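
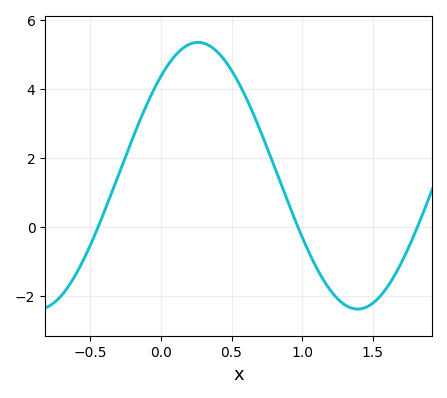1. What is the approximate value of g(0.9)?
0.71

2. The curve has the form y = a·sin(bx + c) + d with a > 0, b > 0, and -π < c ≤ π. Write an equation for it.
y = 3.87sin(2.78x + 0.84) + 1.48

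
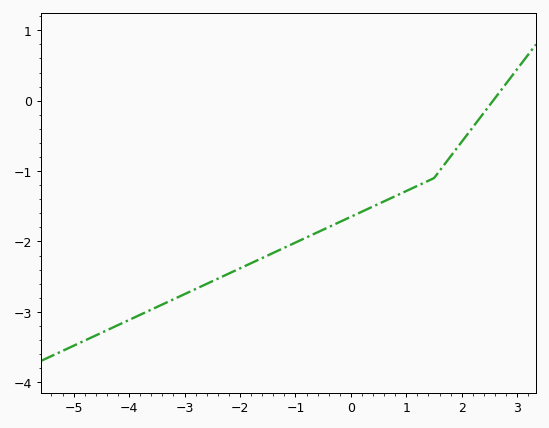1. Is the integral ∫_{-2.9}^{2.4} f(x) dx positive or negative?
negative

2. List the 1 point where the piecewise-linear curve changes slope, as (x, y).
(1.5, -1.1)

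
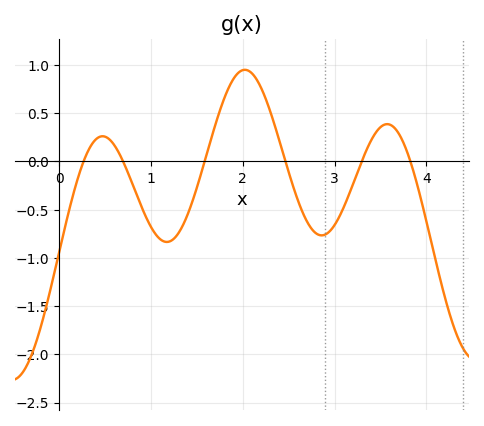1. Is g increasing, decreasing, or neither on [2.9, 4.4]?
neither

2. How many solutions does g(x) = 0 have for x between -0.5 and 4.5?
6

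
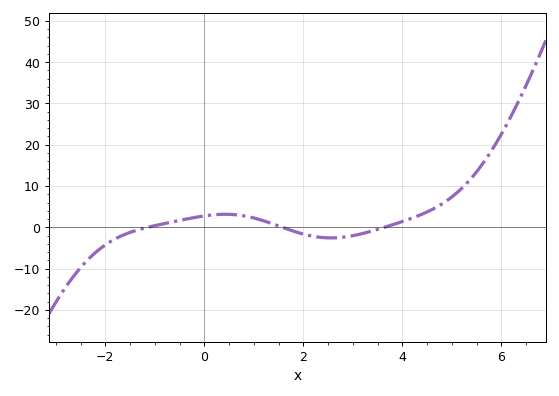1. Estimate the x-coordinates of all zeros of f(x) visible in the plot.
-1.15, 1.58, 3.64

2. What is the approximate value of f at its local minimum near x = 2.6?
-2.57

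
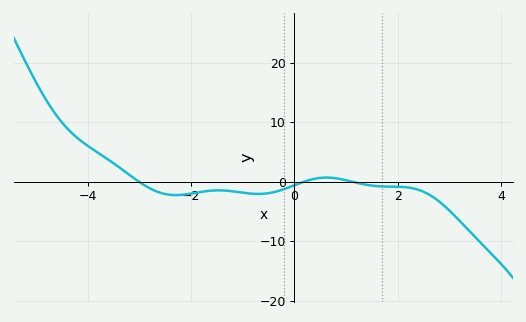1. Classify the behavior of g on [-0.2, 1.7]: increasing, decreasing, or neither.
neither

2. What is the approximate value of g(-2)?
-2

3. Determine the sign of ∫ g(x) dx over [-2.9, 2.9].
negative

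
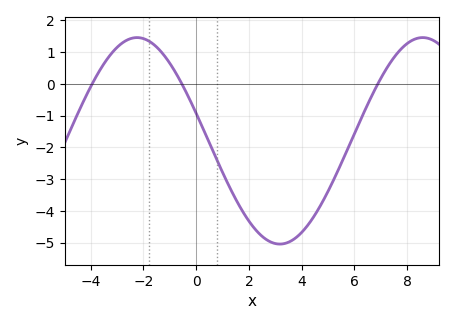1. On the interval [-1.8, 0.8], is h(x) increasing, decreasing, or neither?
decreasing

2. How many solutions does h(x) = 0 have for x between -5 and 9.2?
3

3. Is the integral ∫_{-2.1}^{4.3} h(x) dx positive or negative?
negative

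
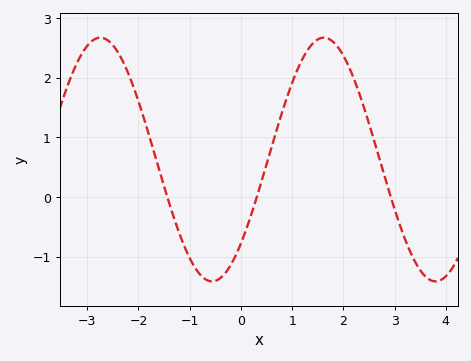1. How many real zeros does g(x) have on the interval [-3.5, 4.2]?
3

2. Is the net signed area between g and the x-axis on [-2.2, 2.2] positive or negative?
positive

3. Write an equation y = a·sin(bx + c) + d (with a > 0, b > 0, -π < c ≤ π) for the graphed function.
y = 2.04sin(1.44x - 0.76) + 0.63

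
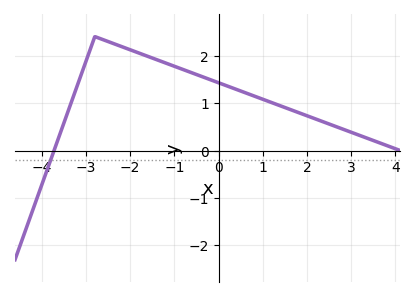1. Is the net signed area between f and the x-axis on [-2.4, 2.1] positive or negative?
positive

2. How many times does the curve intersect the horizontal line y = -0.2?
1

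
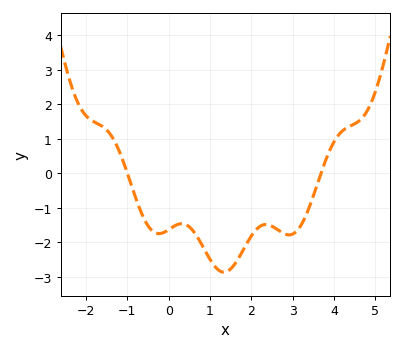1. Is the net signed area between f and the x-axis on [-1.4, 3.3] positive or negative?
negative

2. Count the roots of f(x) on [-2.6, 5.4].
2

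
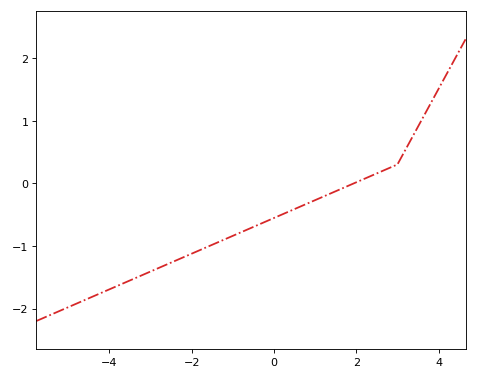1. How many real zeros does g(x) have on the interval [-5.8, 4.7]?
1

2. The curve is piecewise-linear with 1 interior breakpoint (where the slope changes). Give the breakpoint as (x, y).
(3, 0.3)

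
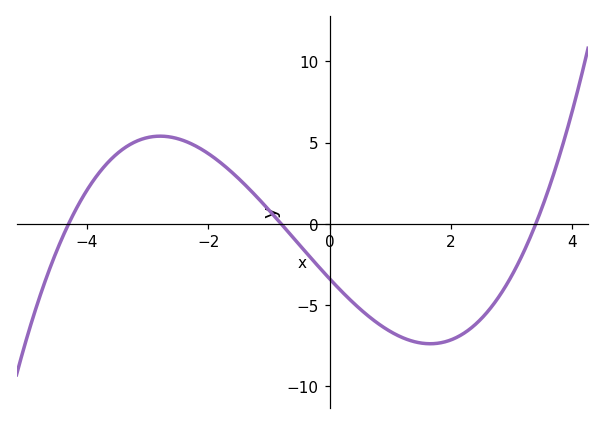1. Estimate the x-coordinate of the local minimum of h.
1.66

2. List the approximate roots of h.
-4.3, -0.8, 3.4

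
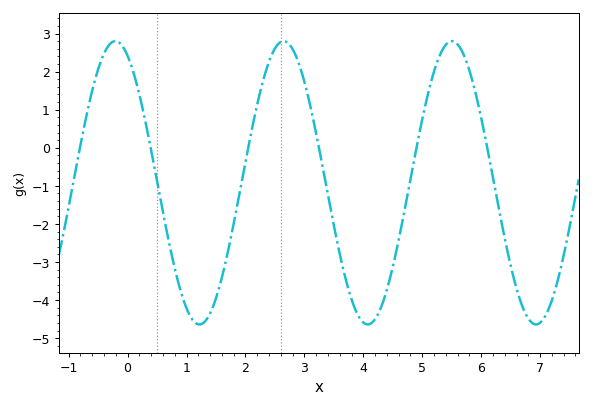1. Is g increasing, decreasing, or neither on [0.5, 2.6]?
neither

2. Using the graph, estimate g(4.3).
-4.19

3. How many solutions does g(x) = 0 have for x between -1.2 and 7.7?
6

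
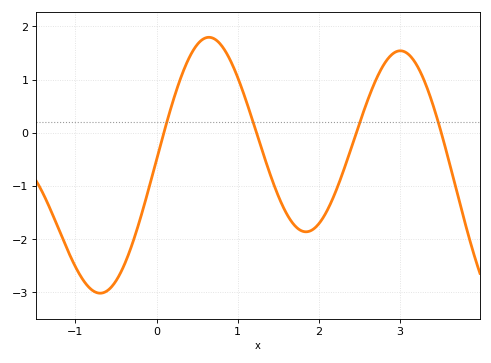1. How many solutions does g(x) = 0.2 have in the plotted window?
4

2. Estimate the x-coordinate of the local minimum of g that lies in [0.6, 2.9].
1.84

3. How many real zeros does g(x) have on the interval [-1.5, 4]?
4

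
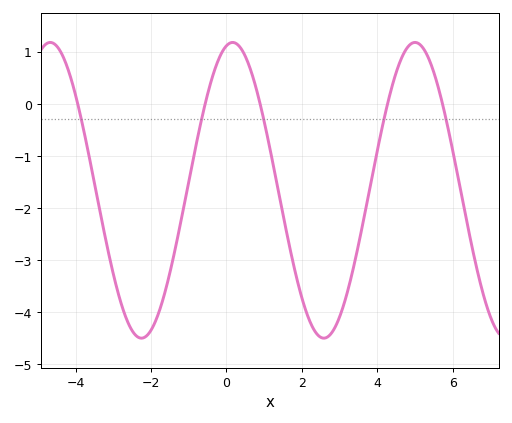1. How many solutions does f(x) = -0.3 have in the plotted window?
5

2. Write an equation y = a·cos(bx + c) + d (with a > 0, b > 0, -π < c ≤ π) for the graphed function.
y = 2.84cos(1.3x - 0.21) - 1.66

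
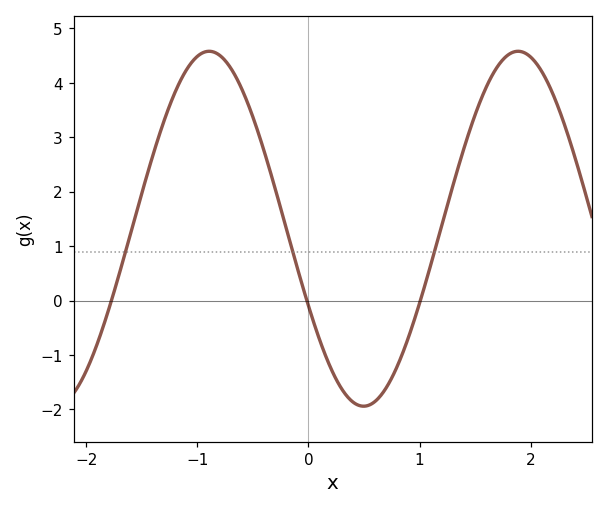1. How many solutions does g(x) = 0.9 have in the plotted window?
3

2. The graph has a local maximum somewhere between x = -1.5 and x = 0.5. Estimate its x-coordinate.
-0.9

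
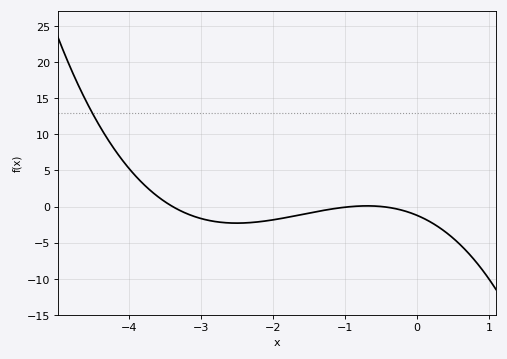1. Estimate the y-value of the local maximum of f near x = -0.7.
0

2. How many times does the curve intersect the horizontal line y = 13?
1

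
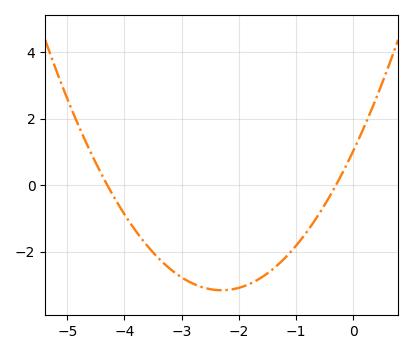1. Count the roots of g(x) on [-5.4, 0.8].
2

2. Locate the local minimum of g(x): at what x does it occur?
-2.3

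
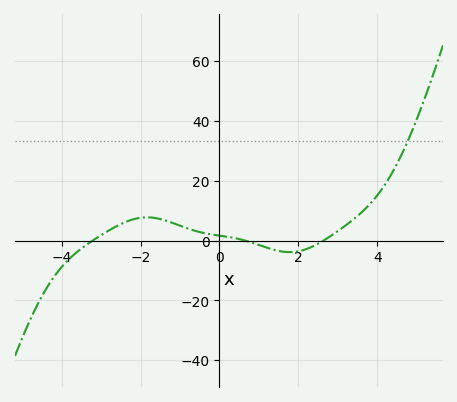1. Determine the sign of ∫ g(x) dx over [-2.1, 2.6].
positive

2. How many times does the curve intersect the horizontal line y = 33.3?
1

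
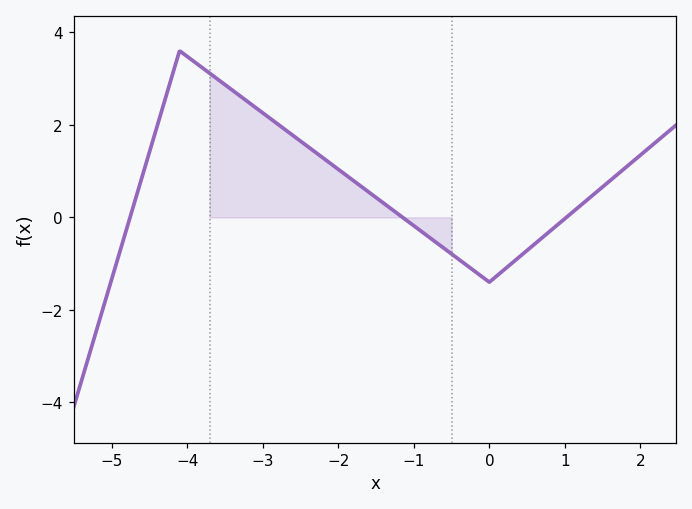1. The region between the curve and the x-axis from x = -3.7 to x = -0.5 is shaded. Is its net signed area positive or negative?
positive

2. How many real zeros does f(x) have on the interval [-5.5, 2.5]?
3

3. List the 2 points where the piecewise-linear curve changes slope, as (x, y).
(-4.1, 3.6); (0, -1.4)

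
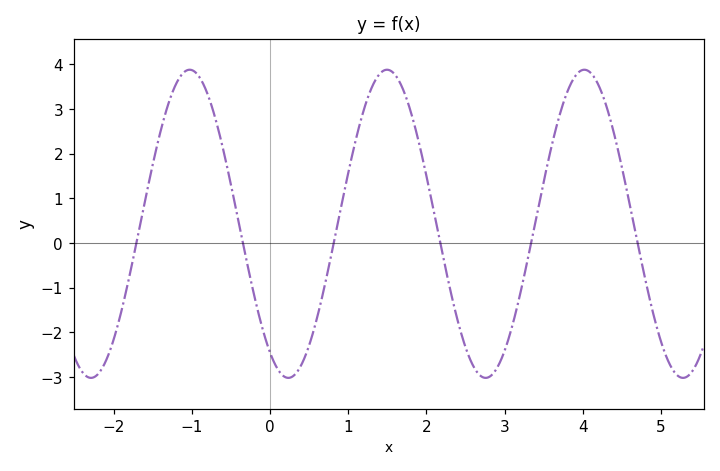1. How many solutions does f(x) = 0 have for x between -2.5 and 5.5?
6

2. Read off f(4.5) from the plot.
1.68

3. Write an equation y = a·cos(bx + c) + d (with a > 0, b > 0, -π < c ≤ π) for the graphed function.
y = 3.45cos(2.49x + 2.56) + 0.43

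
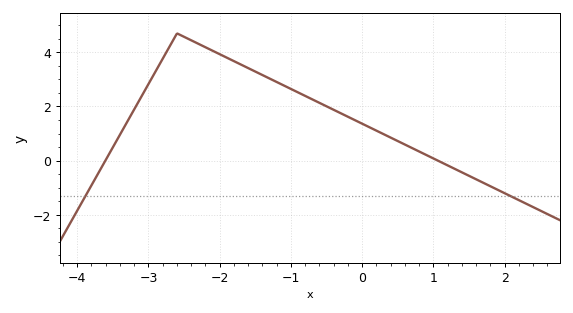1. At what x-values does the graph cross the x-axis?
-3.6, 1.1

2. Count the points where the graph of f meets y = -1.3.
2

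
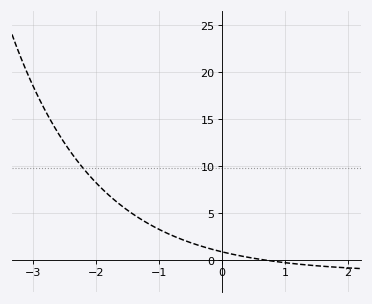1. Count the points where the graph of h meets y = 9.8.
1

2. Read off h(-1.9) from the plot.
7.5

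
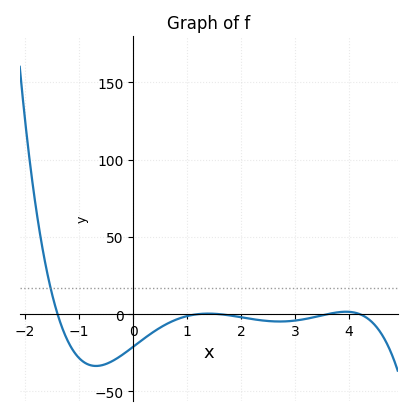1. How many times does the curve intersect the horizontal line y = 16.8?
1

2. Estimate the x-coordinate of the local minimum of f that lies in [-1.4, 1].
-0.7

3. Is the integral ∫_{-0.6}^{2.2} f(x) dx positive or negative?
negative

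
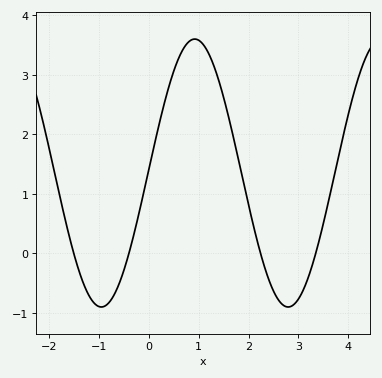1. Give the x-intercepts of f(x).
-1.5, -0.395, 2.24, 3.35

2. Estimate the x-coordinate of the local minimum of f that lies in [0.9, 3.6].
2.79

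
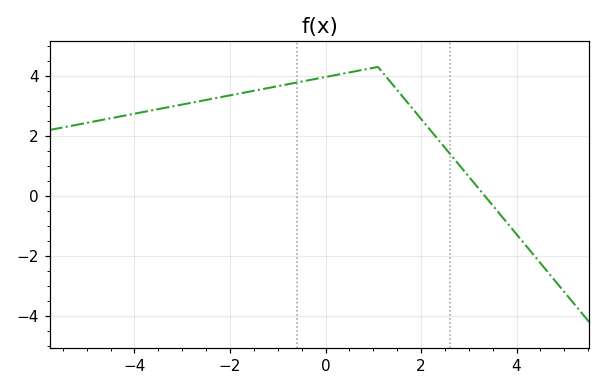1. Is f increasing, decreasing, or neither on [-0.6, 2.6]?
neither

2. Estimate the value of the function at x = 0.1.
4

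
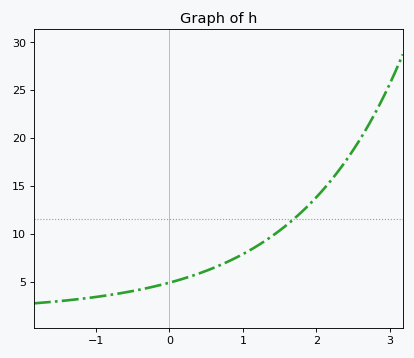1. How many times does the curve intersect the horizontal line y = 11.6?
1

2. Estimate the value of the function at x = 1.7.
11.5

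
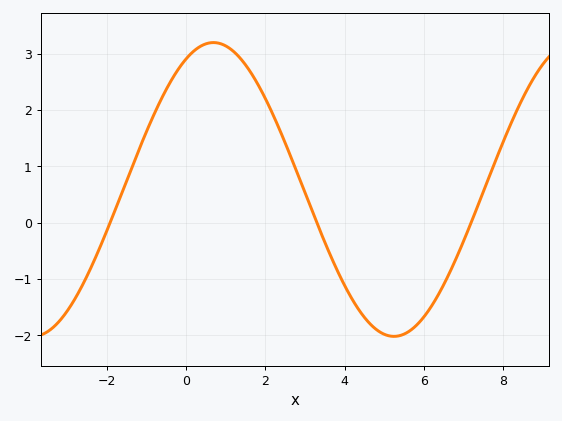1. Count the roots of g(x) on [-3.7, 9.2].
3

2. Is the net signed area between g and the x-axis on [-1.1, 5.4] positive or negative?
positive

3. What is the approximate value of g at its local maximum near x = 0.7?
3.2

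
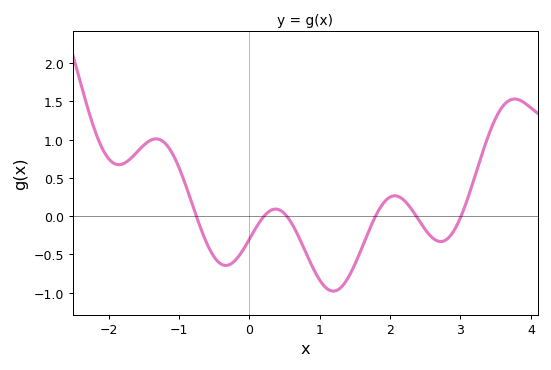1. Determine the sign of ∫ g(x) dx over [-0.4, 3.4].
negative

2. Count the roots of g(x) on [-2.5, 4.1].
6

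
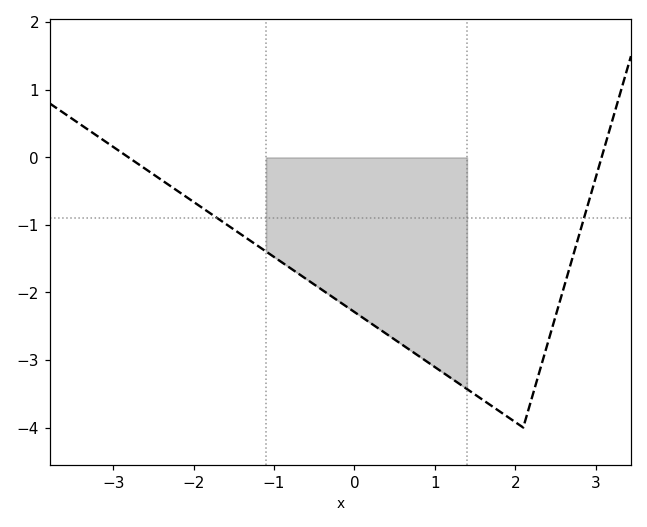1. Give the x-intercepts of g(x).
-2.81, 3.07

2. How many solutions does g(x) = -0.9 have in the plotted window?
2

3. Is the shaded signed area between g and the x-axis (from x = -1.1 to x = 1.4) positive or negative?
negative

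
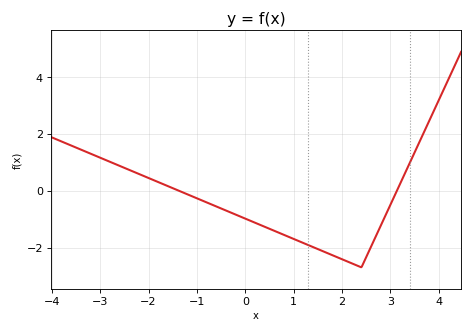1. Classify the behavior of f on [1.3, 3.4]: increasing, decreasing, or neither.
neither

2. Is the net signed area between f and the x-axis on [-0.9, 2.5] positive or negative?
negative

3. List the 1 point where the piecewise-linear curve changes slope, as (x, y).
(2.4, -2.7)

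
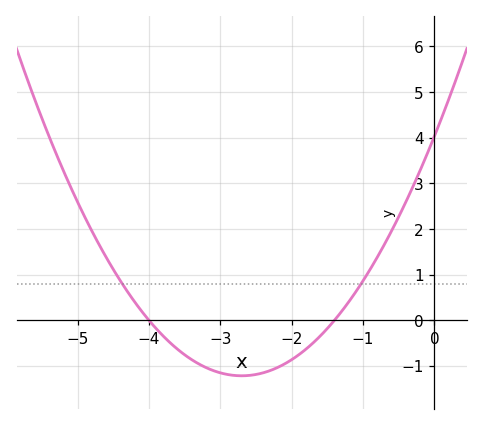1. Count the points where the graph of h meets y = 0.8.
2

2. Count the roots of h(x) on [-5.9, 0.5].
2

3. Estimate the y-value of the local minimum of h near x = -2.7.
-1.22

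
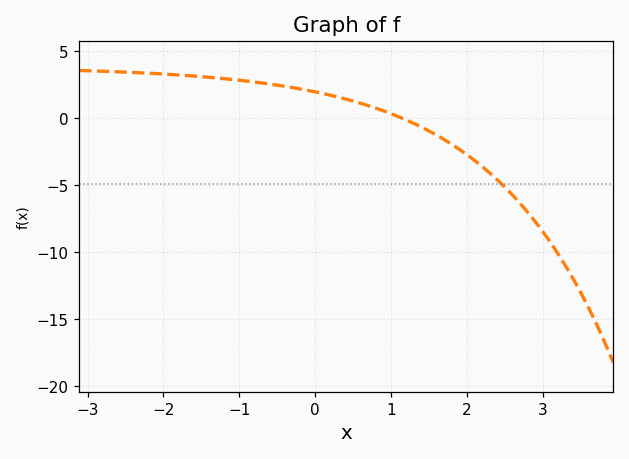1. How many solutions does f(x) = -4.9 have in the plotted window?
1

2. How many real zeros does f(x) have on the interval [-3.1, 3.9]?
1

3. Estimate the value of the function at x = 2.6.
-5.5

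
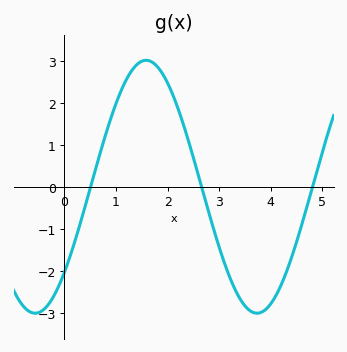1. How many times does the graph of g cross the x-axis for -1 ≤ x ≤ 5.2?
3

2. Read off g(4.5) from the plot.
-1.32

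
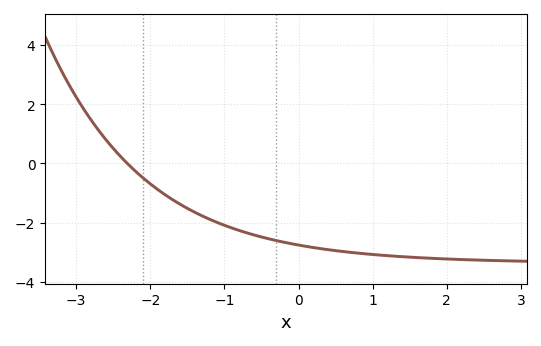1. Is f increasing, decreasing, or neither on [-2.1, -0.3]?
decreasing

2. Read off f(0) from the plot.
-2.76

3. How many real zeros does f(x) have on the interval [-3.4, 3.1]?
1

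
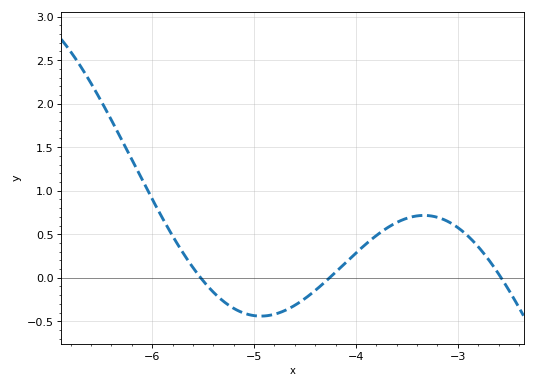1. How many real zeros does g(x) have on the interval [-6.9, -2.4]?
3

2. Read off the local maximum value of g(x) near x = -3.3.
0.716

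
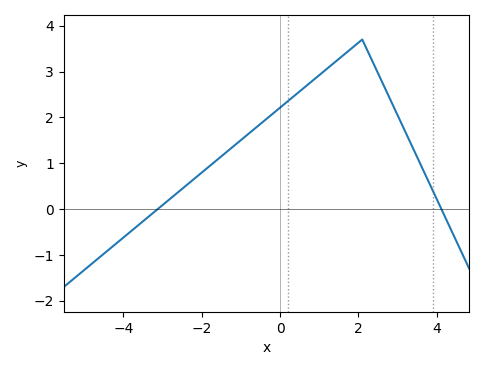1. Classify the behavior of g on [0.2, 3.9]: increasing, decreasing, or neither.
neither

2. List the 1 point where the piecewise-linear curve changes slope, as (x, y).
(2.1, 3.7)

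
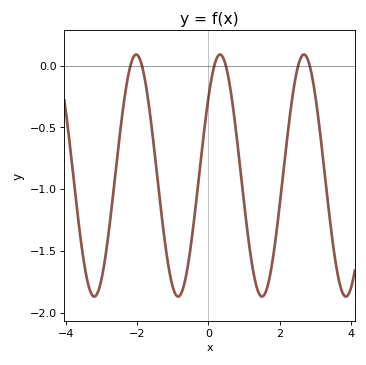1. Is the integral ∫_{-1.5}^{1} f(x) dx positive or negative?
negative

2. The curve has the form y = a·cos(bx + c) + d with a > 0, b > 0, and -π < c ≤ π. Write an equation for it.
y = 0.98cos(2.7x - 0.88) - 0.89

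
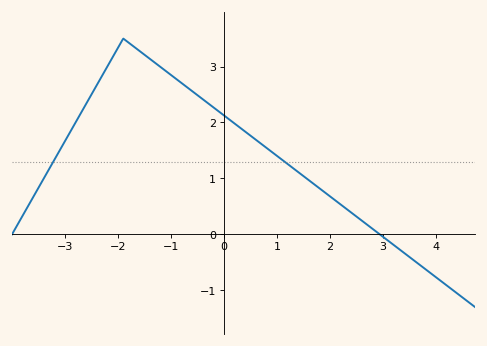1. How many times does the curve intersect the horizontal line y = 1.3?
2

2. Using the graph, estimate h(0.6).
1.69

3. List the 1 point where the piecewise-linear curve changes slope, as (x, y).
(-1.9, 3.5)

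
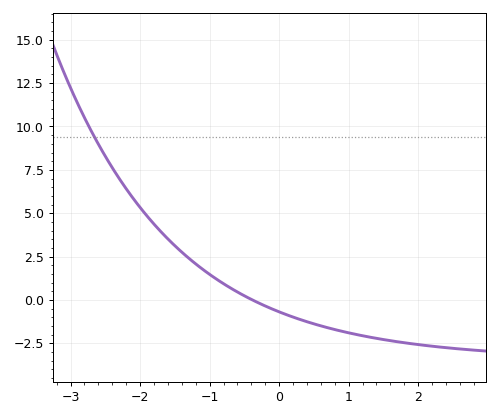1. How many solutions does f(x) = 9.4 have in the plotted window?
1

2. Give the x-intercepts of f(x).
-0.4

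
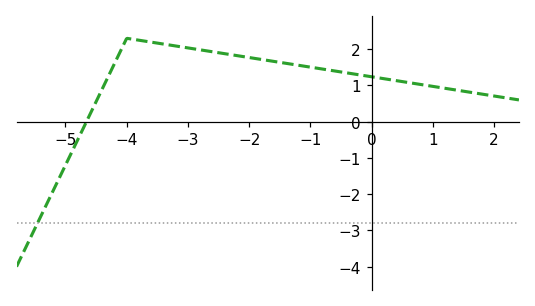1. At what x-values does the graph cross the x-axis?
-4.6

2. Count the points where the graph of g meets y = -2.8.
1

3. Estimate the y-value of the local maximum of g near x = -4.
2.3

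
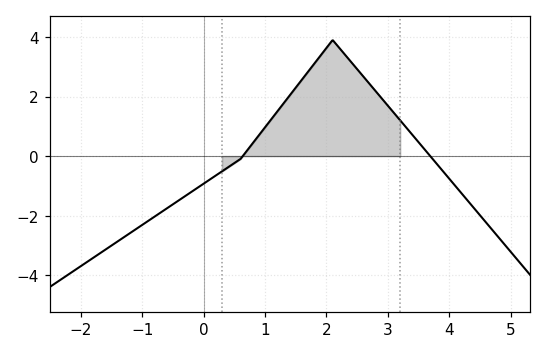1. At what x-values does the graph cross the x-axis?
0.638, 3.69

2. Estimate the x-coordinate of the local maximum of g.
2.1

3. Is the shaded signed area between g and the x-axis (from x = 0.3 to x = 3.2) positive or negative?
positive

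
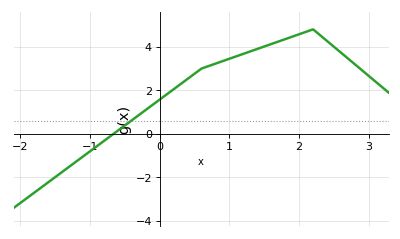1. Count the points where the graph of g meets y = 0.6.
1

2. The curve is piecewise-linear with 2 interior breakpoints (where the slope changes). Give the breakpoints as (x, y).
(0.6, 3); (2.2, 4.8)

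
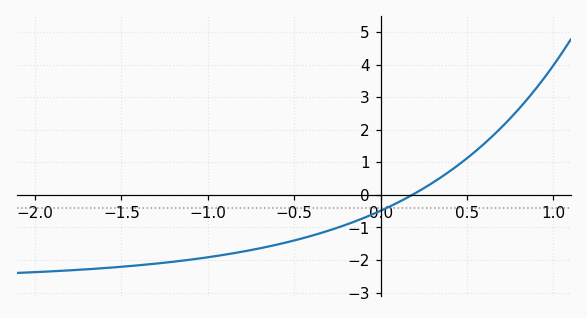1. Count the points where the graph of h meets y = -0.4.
1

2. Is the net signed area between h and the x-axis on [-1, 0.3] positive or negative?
negative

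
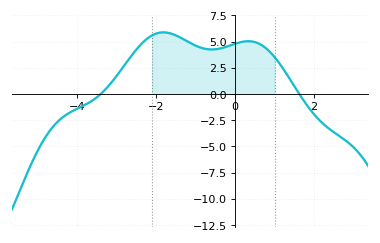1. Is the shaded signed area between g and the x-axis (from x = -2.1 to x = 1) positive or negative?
positive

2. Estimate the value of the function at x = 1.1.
3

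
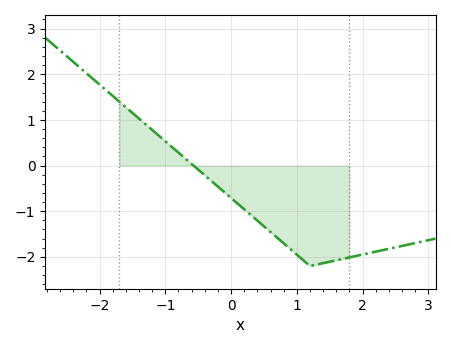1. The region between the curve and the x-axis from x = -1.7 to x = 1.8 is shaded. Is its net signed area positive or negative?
negative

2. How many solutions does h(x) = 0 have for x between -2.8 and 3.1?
1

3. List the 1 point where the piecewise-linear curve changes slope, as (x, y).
(1.2, -2.2)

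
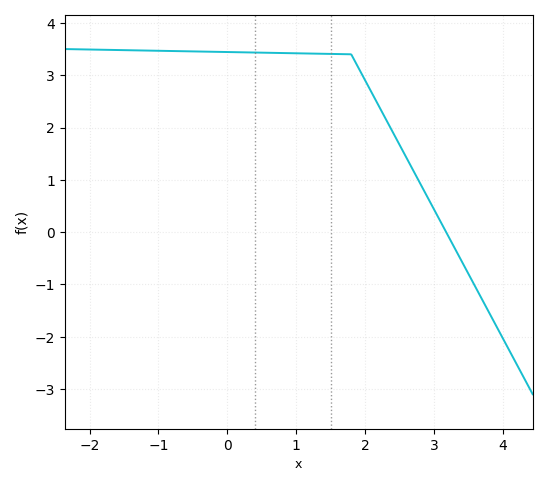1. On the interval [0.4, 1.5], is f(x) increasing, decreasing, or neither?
decreasing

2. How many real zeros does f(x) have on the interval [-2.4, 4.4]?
1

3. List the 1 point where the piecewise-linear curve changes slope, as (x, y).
(1.8, 3.4)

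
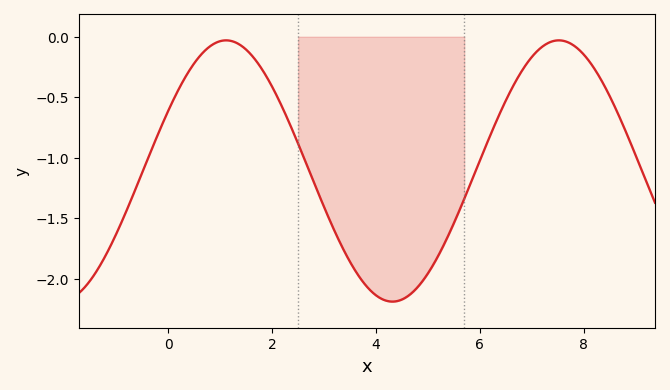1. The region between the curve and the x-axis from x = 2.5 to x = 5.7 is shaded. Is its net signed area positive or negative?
negative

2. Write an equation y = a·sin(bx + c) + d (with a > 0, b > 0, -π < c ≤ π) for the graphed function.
y = 1.08sin(0.98x + 0.48) - 1.11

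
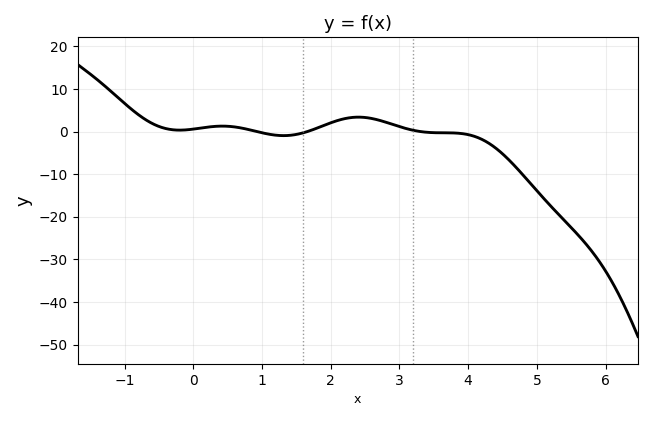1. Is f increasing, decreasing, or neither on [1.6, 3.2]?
neither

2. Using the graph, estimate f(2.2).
3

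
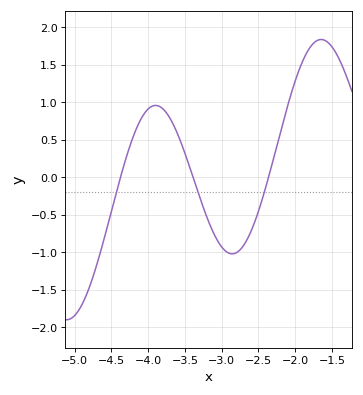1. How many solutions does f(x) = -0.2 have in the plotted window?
3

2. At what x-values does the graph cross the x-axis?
-4.4, -3.4, -2.4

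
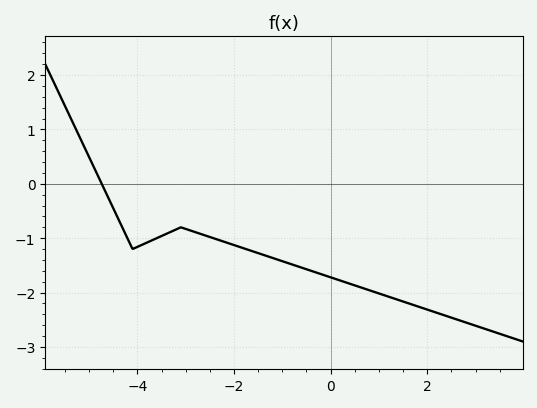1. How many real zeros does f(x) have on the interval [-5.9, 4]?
1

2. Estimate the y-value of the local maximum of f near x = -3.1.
-0.8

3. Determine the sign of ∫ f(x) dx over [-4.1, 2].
negative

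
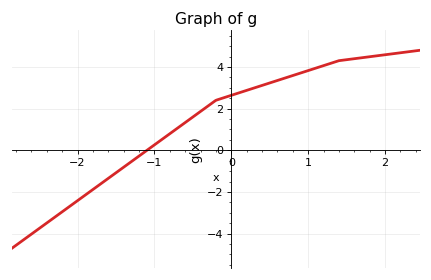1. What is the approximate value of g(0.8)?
3.59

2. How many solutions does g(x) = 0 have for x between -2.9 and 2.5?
1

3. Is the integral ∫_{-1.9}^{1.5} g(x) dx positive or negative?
positive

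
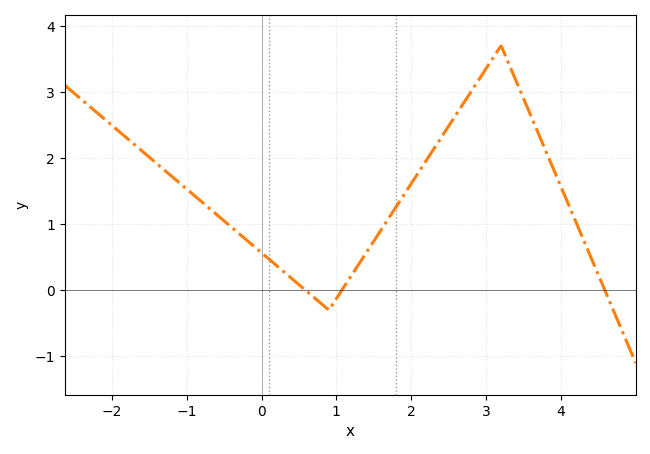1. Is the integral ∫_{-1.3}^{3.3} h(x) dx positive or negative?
positive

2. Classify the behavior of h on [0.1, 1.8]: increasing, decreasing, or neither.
neither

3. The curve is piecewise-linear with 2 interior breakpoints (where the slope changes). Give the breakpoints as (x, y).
(0.9, -0.3); (3.2, 3.7)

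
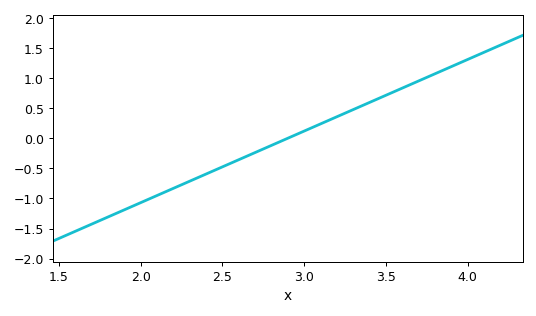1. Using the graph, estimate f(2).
-1.07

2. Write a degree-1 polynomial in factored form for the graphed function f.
y = 1.19(x - 2.9)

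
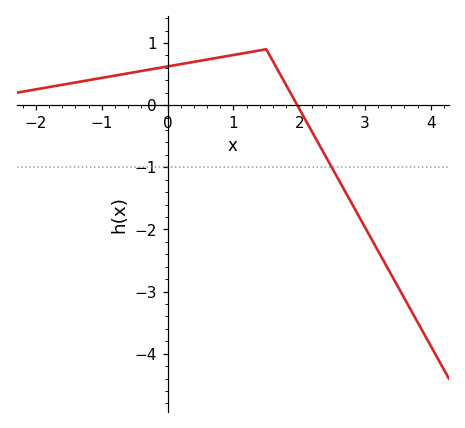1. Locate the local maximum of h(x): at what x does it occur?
1.5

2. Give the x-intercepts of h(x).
2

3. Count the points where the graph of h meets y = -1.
1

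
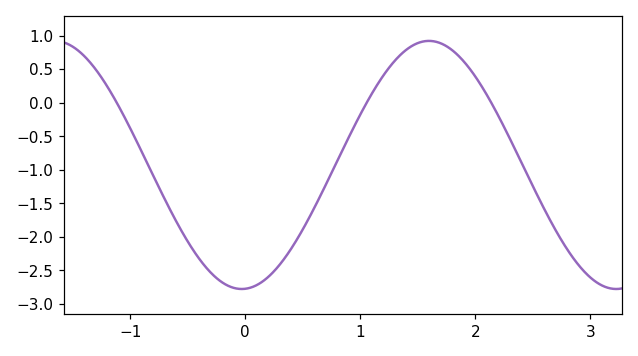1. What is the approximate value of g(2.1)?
0.1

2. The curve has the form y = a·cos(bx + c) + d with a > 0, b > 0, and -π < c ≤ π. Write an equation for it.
y = 1.85cos(1.9x - 3.1) - 0.93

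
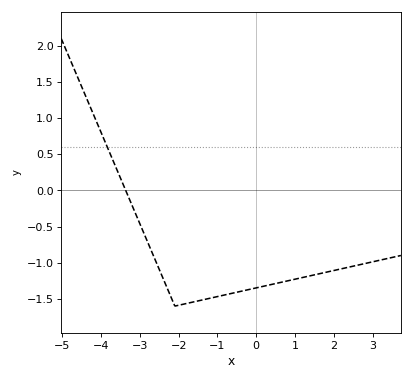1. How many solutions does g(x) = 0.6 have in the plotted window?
1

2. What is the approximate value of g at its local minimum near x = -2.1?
-1.6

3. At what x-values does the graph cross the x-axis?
-3.4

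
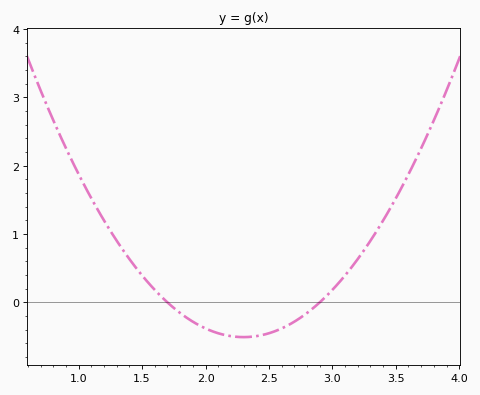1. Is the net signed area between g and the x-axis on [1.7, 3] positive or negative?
negative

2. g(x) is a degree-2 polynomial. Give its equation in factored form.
y = 1.41(x - 1.7)(x - 2.9)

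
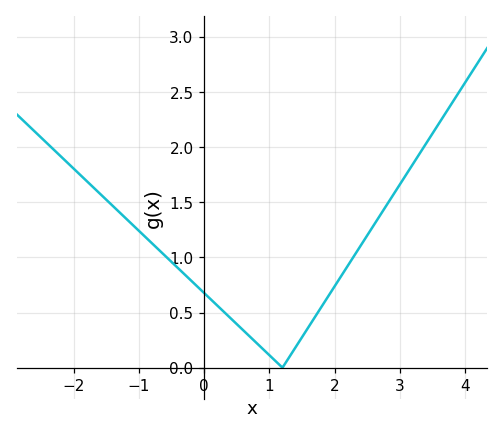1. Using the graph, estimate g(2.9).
1.55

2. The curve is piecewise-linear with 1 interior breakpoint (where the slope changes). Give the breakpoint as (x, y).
(1.2, 0)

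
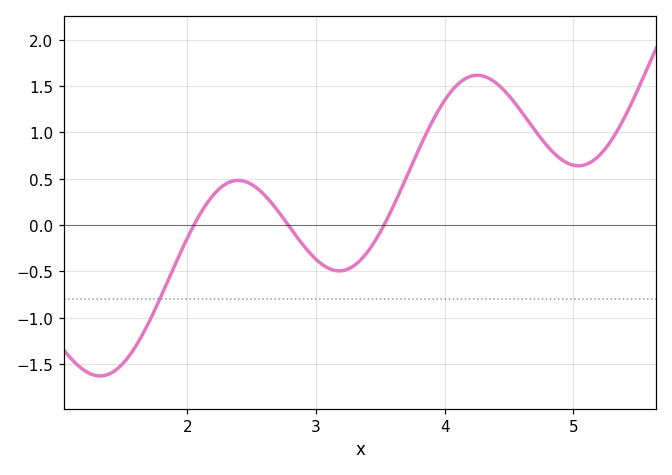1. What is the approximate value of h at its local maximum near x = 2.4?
0.481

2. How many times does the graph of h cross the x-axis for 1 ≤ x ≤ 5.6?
3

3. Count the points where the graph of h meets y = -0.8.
1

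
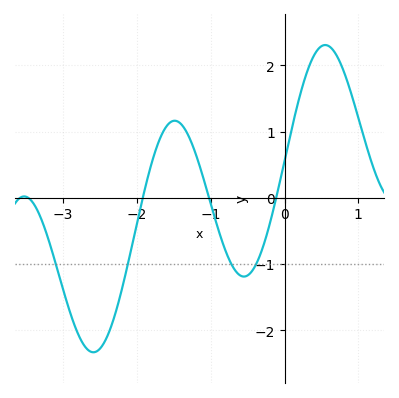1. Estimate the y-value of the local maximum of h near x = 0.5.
2.3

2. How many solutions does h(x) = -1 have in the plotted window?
4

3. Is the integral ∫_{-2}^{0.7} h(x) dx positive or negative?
positive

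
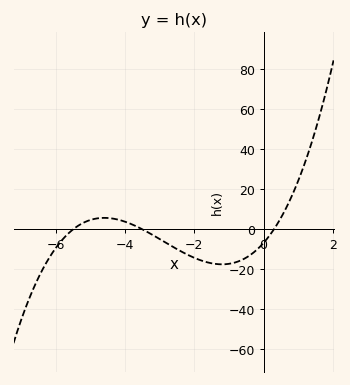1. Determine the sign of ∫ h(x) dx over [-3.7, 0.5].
negative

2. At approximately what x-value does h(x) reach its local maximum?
-4.6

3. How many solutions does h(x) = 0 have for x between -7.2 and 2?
3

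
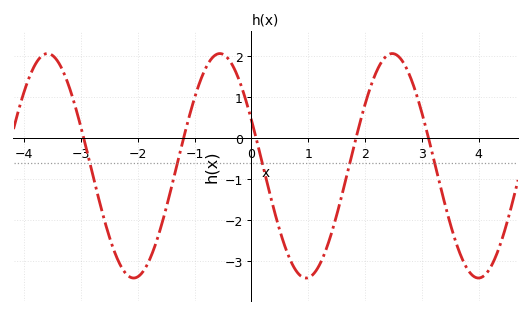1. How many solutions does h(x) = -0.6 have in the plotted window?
5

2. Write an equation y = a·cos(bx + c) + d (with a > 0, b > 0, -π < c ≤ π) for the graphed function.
y = 2.74cos(2.07x + 1.15) - 0.68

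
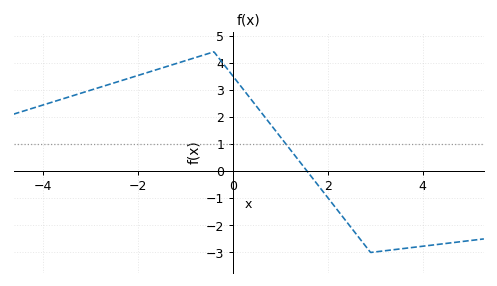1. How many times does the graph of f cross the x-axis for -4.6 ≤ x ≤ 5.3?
1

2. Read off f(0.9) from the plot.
1.5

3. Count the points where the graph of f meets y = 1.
1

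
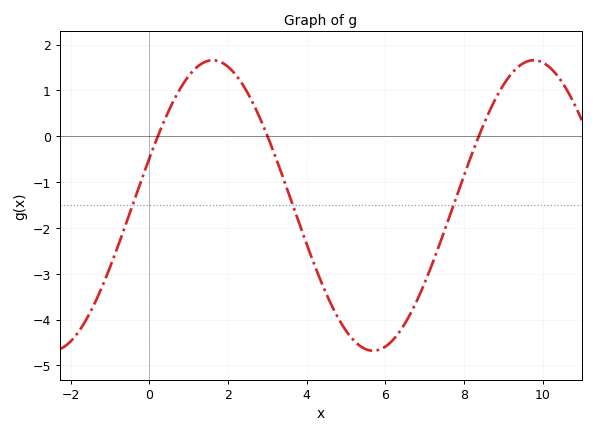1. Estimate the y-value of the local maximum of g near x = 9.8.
1.66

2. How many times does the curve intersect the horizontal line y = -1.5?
3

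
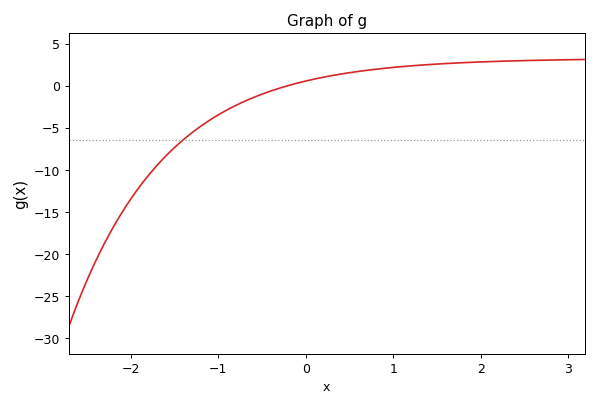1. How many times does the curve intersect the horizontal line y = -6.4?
1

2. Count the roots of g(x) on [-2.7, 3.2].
1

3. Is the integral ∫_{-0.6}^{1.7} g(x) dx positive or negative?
positive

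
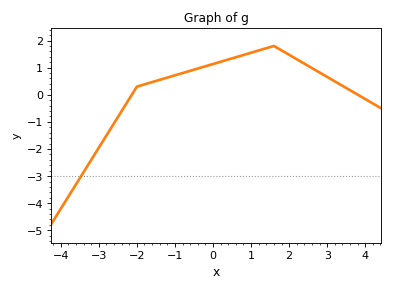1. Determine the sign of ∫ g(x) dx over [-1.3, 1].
positive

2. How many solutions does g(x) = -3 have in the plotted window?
1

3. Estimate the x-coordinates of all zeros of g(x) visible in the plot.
-2.2, 3.8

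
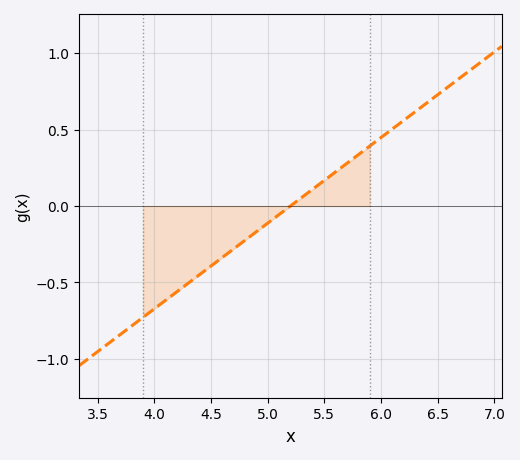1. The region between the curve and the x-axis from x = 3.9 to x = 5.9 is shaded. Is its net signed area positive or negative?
negative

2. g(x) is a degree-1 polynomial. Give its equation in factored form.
y = 0.56(x - 5.2)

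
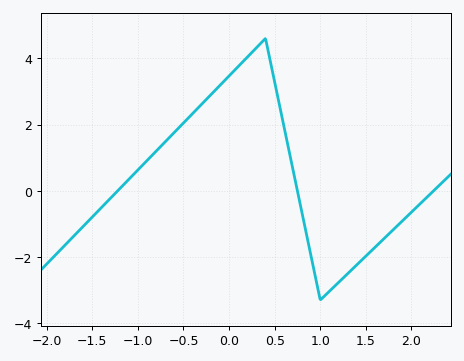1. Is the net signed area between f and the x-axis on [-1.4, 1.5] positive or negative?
positive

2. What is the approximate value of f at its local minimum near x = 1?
-3.3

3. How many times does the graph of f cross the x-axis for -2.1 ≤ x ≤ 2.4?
3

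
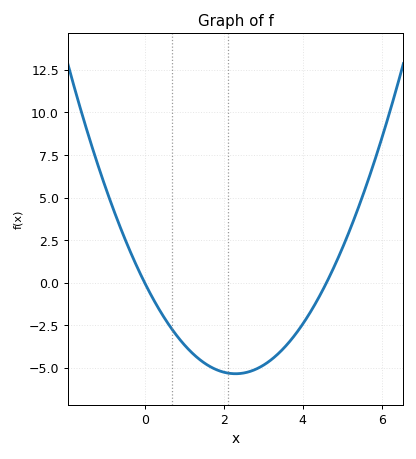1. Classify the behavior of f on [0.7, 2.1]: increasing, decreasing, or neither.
decreasing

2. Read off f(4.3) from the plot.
-1.5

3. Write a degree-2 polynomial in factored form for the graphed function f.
y = 1.01(x - 0)(x - 4.6)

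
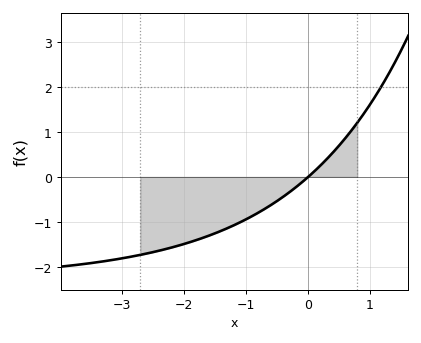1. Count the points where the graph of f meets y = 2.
1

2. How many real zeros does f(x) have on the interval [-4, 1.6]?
1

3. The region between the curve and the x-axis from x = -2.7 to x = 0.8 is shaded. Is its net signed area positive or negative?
negative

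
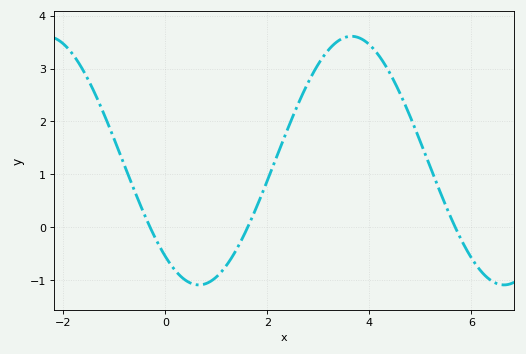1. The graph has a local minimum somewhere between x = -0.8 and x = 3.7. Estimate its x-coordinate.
0.658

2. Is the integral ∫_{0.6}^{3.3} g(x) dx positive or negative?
positive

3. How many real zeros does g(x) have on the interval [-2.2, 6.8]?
3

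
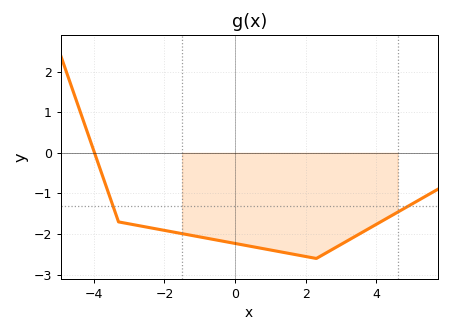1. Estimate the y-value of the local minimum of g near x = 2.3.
-2.6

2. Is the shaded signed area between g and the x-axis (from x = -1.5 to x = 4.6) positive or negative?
negative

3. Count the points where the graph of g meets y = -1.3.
2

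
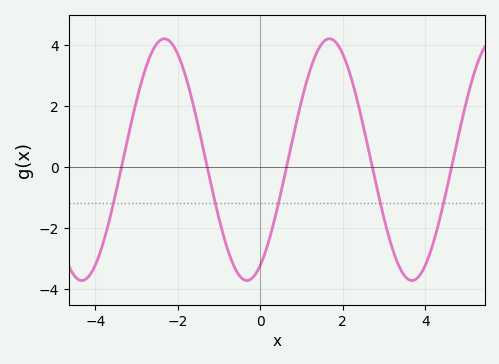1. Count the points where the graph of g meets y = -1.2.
5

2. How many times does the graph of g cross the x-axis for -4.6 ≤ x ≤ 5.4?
5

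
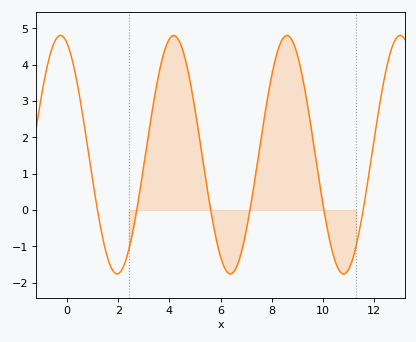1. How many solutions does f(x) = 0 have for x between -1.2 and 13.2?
6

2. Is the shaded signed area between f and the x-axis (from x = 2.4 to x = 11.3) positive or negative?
positive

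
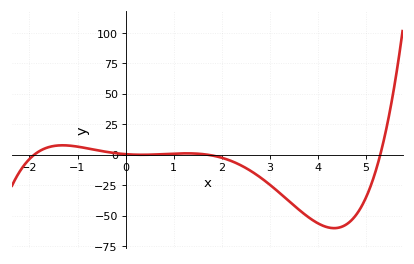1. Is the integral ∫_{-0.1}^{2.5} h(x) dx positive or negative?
negative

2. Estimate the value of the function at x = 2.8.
-18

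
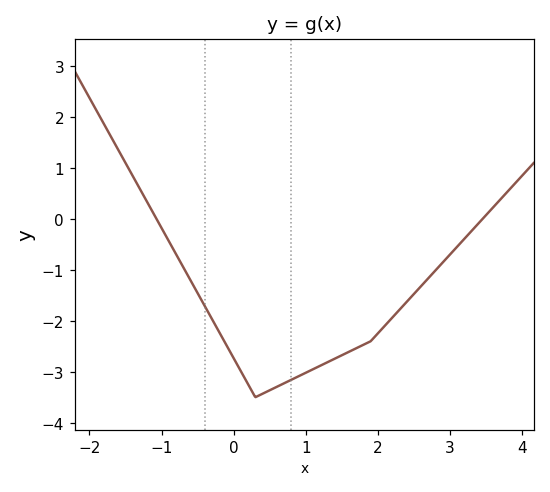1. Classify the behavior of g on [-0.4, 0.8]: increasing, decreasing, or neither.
neither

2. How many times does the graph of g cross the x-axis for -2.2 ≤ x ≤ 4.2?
2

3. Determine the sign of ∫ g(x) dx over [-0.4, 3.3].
negative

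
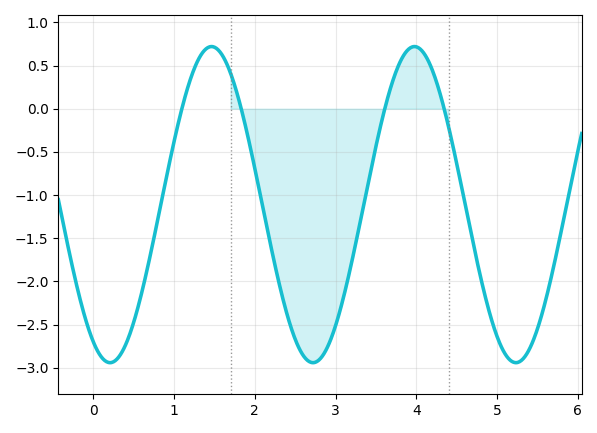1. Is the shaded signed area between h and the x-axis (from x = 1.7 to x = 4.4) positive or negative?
negative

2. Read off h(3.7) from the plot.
0.296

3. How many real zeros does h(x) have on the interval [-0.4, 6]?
4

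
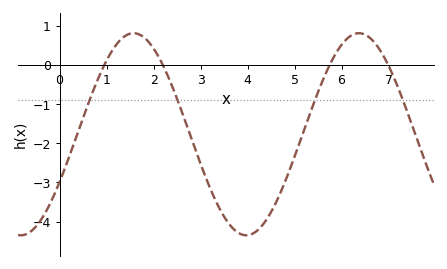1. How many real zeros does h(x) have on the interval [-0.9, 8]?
4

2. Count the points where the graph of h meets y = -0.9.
4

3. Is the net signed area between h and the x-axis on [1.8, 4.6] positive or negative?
negative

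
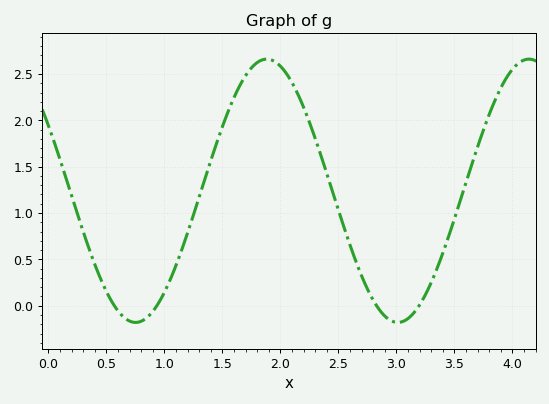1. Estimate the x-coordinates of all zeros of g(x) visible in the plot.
0.569, 0.935, 2.83, 3.2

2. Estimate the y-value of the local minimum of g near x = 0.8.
-0.18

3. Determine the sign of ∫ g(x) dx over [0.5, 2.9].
positive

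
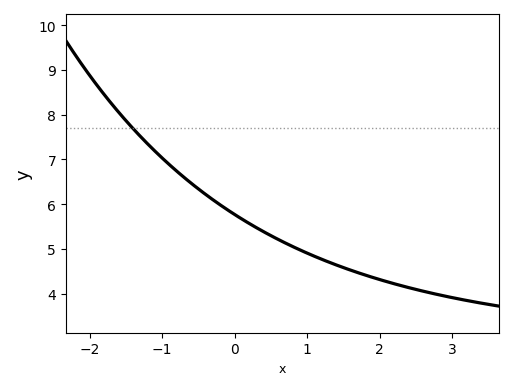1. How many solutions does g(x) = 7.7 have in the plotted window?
1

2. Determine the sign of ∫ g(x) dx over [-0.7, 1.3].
positive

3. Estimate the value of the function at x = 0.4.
5.39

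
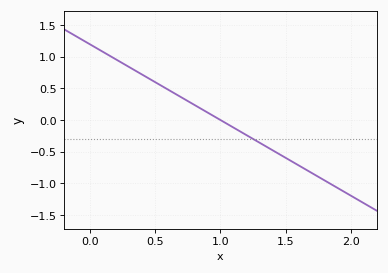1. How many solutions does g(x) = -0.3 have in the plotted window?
1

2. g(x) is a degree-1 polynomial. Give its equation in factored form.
y = -1.19(x - 1)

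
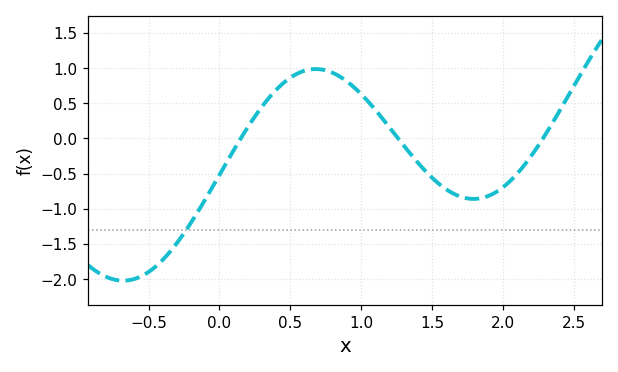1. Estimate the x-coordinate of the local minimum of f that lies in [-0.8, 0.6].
-0.7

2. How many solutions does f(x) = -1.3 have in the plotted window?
1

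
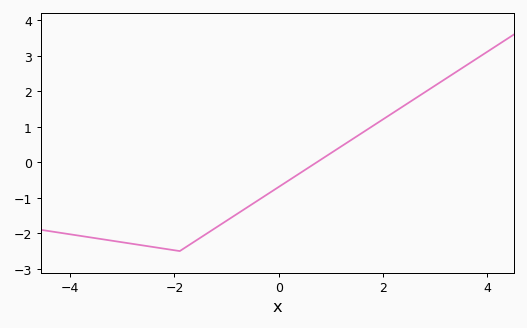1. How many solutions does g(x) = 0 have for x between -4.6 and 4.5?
1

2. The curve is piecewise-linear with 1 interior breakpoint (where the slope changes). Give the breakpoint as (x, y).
(-1.9, -2.5)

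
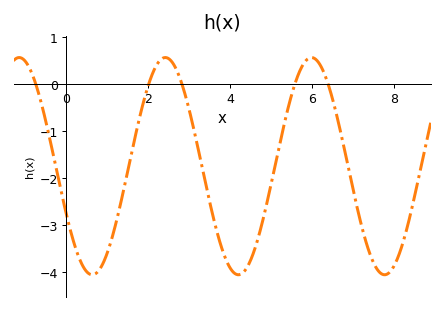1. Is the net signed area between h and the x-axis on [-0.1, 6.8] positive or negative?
negative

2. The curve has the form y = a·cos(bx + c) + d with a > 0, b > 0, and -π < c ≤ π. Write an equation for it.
y = 2.31cos(1.76x + 2.03) - 1.74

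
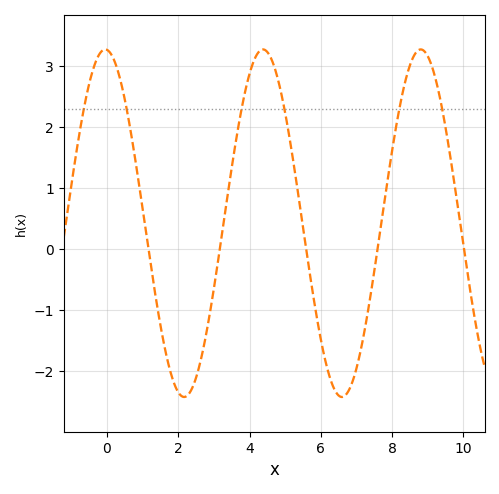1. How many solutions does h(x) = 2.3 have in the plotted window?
6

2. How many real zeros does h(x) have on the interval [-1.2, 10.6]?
5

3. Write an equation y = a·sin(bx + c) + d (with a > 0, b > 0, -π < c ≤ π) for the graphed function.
y = 2.85sin(1.42x + 1.64) + 0.42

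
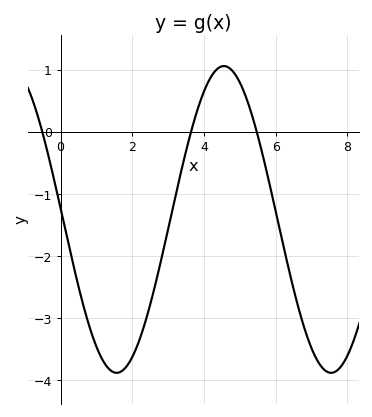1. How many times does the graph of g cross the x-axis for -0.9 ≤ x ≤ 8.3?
3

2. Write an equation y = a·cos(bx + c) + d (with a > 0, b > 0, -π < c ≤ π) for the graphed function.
y = 2.47cos(1.1x + 1.5) - 1.41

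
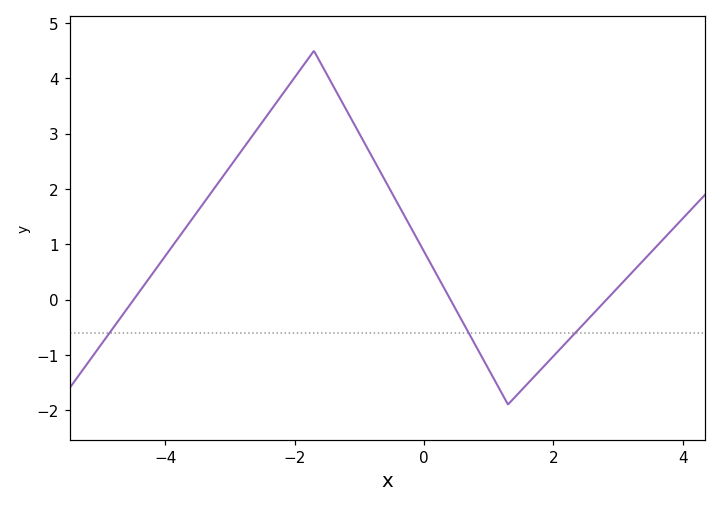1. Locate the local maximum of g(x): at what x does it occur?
-1.6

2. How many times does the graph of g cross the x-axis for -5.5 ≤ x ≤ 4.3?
3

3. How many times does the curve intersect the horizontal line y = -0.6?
3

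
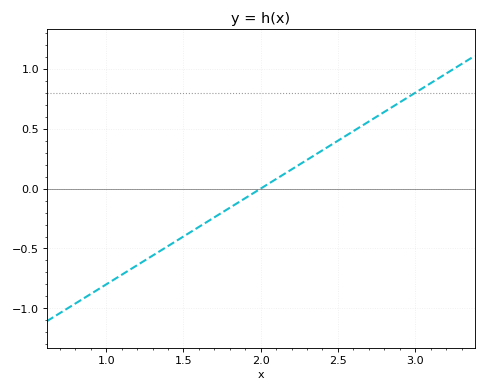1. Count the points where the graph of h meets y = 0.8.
1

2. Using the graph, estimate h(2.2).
0.15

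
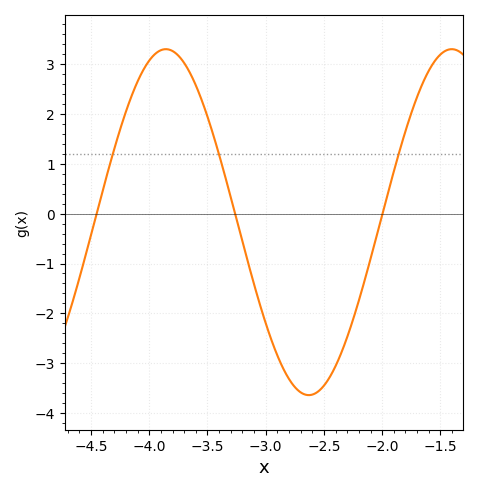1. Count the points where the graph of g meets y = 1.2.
3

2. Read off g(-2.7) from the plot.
-3.6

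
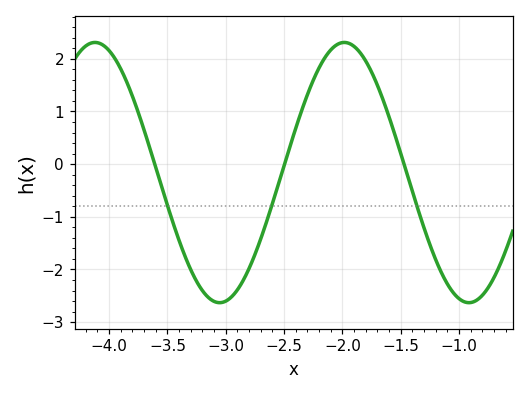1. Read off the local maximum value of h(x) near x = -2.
2.3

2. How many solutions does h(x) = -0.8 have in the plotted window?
3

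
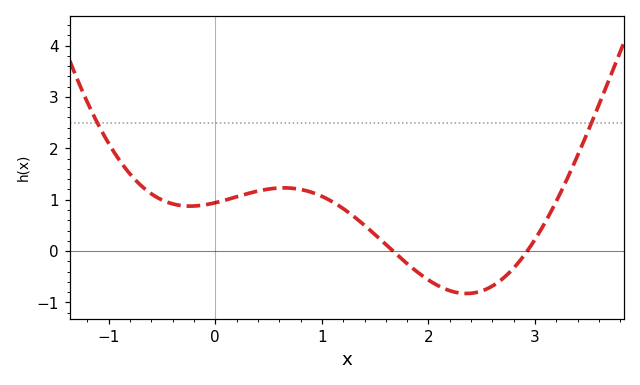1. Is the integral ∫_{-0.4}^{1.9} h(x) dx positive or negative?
positive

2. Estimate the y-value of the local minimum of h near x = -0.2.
0.875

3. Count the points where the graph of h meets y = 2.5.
2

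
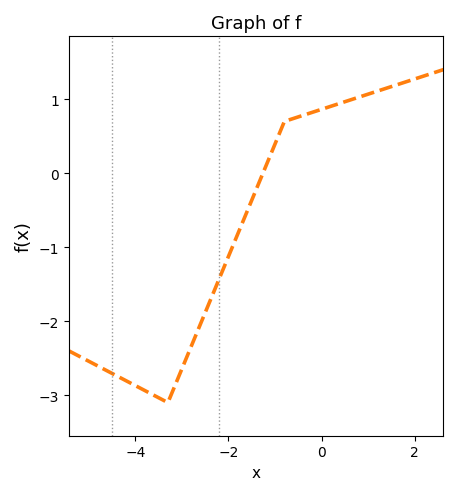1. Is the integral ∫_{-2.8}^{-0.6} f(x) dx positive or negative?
negative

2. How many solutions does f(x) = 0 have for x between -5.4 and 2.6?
1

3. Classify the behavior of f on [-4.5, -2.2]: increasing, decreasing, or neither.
neither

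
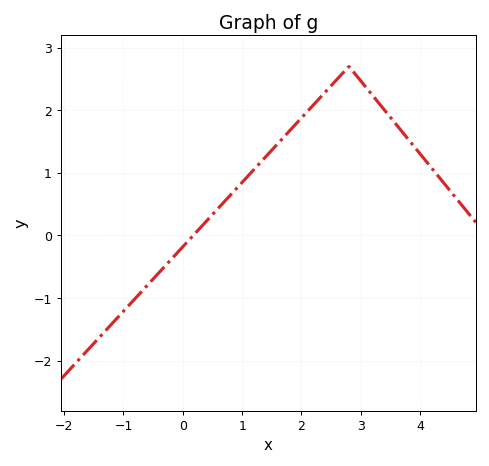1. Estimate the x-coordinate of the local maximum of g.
2.8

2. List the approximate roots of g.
0.2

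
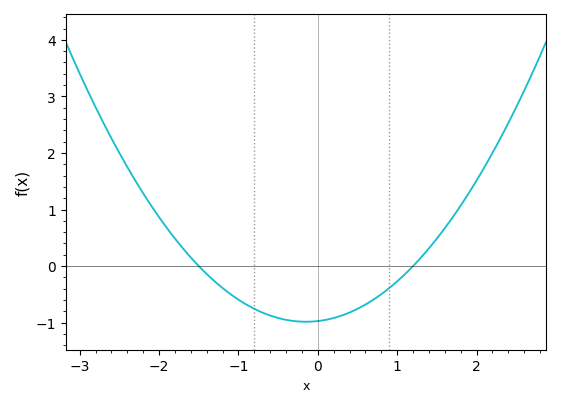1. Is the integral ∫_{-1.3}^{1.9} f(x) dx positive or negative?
negative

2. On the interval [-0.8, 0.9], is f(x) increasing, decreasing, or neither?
neither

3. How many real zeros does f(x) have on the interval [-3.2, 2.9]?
2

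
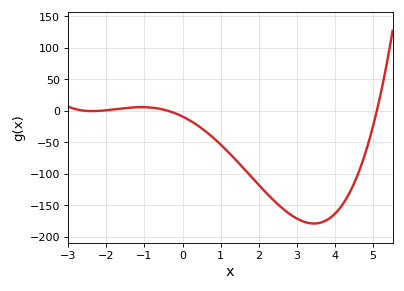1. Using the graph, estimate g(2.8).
-165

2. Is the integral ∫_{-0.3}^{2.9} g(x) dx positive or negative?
negative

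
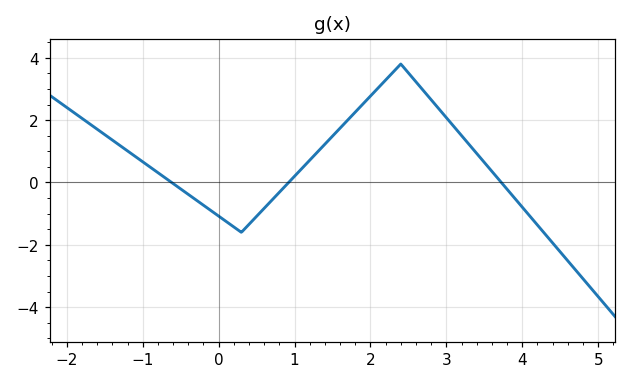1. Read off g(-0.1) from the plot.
-0.903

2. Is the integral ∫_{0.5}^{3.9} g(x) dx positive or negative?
positive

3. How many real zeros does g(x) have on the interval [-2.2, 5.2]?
3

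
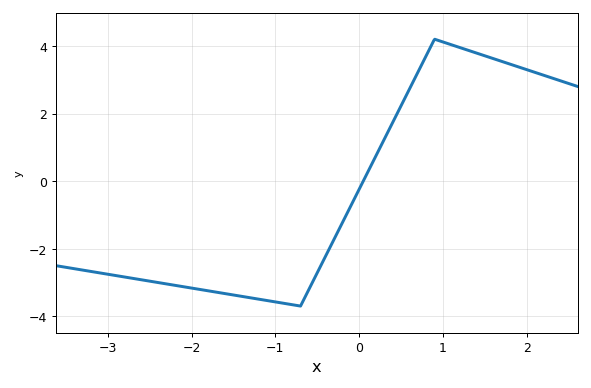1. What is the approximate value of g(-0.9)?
-3.6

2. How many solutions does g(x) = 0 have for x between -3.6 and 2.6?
1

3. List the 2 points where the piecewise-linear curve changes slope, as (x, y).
(-0.7, -3.7); (0.9, 4.2)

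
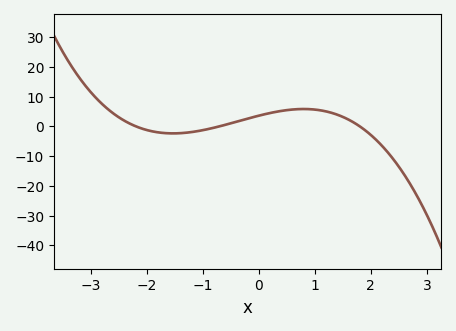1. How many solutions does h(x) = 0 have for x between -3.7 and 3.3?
3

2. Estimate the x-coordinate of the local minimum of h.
-1.53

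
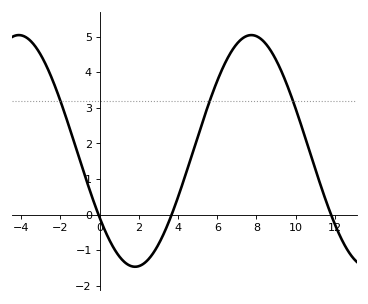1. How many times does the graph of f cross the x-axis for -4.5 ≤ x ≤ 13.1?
3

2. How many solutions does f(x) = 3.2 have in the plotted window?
3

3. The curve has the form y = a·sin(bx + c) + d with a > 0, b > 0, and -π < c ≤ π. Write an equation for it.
y = 3.25sin(0.53x - 2.5) + 1.79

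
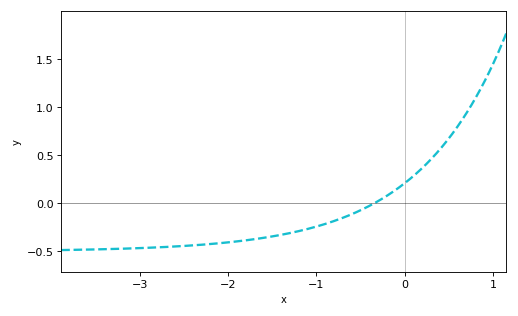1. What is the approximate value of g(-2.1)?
-0.415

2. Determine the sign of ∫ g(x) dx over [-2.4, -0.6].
negative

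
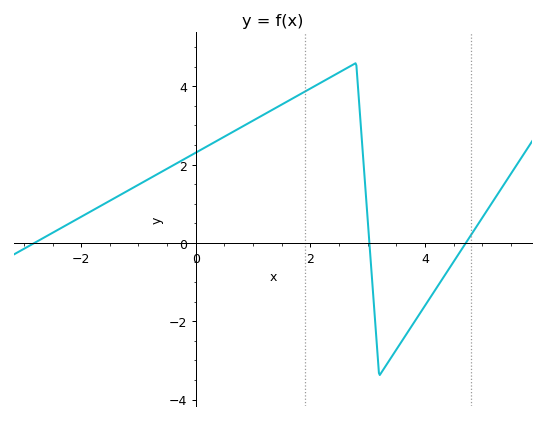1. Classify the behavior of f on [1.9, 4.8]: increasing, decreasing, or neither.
neither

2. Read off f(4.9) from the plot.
0.419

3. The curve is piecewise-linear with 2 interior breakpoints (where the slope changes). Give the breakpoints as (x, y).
(2.8, 4.6); (3.2, -3.4)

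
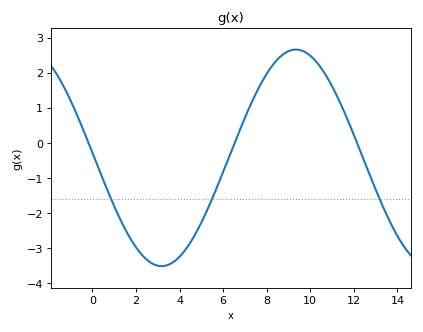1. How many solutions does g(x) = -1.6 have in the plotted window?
3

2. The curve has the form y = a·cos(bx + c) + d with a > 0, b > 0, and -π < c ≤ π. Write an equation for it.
y = 3.09cos(0.51x + 1.5) - 0.43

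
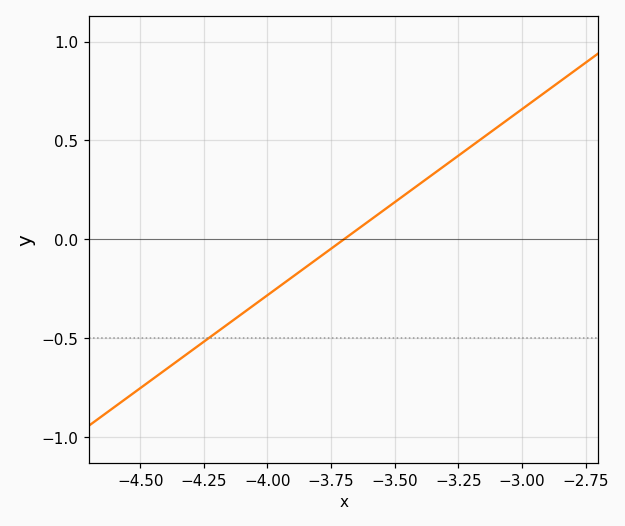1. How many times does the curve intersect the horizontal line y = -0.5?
1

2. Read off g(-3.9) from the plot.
-0.2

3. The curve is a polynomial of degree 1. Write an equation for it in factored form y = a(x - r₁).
y = 0.94(x + 3.7)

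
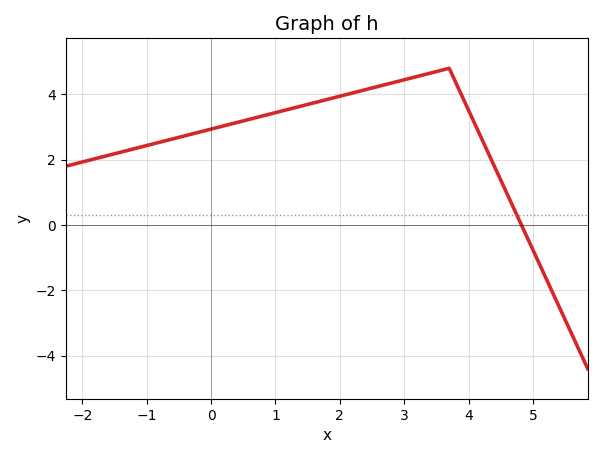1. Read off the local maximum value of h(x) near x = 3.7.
4.8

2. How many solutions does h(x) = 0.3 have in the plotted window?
1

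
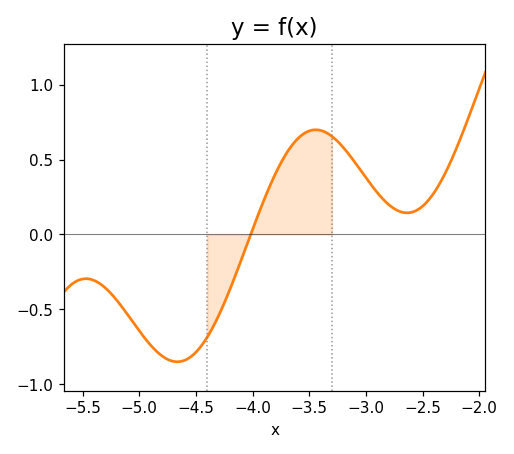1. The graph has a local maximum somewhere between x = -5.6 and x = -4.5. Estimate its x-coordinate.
-5.47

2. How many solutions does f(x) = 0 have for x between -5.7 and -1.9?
1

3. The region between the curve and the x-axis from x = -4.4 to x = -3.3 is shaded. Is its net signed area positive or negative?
positive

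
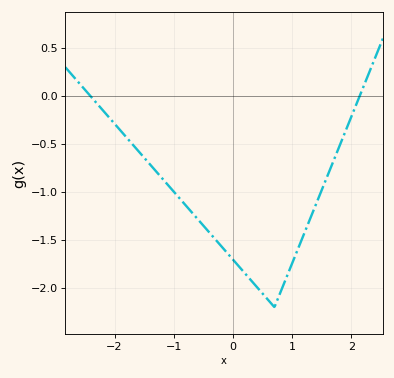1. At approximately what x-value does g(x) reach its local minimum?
0.7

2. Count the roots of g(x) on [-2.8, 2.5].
2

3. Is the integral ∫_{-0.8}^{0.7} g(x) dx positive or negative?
negative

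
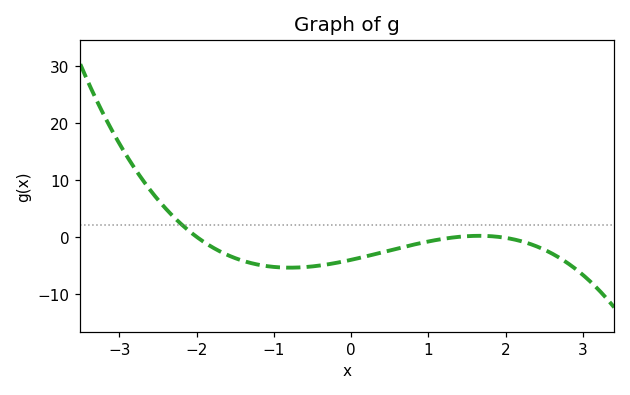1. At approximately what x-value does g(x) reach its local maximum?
1.66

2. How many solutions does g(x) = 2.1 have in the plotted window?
1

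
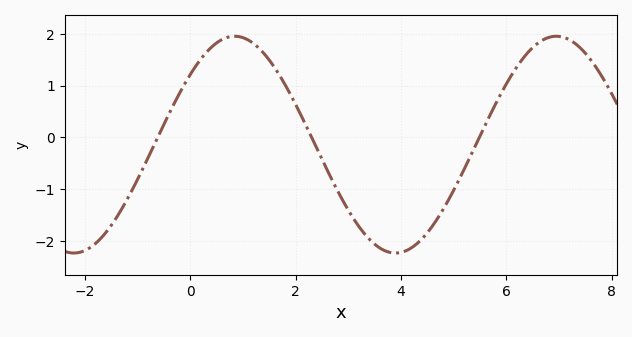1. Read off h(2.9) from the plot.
-1.2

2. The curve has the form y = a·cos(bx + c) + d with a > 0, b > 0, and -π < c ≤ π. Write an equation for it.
y = 2.09cos(1x - 0.87) - 0.14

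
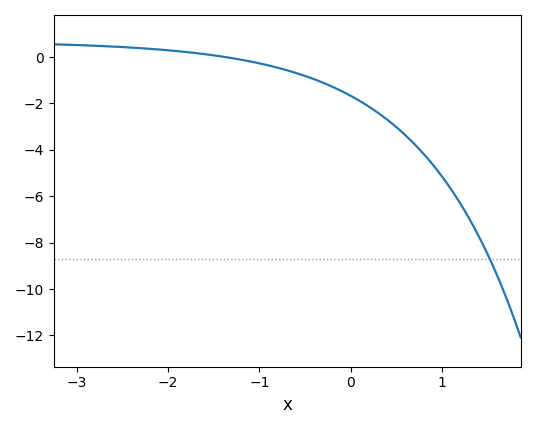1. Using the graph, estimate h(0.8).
-4.2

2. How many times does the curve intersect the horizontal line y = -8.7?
1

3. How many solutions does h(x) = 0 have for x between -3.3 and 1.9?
1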